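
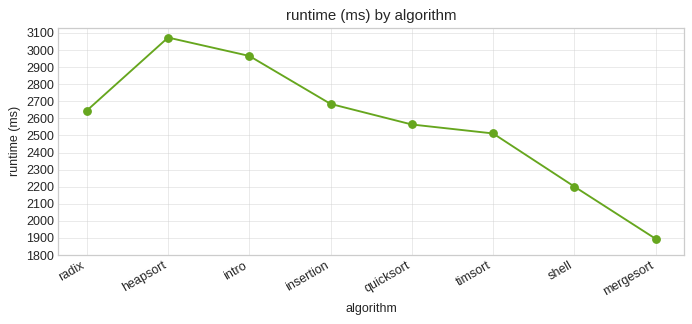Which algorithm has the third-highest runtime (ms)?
insertion

Top 4: heapsort ≈ 3100, intro ≈ 3000, insertion ≈ 2700, radix ≈ 2600.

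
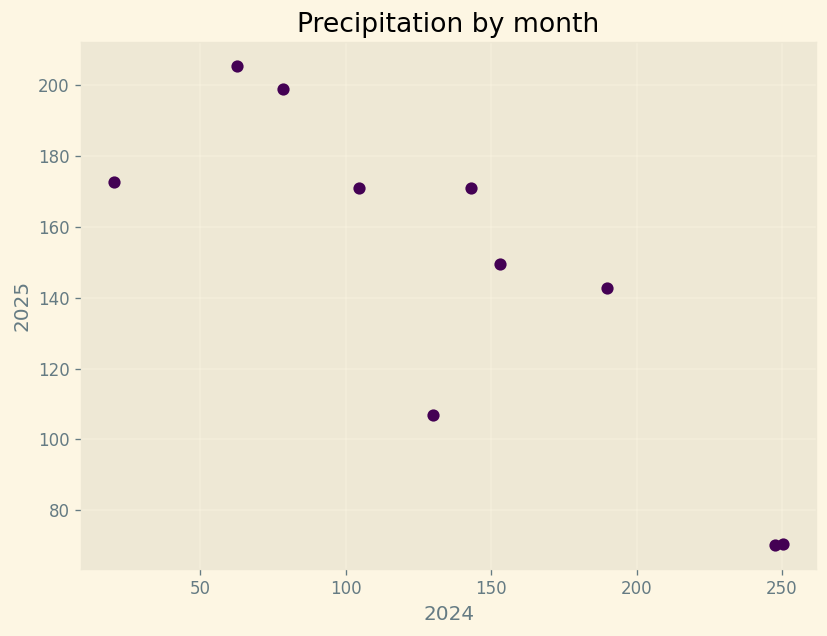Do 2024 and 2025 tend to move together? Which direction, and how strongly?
negative, strong

Points are negatively correlated; strong (|r| ≈ 0.8).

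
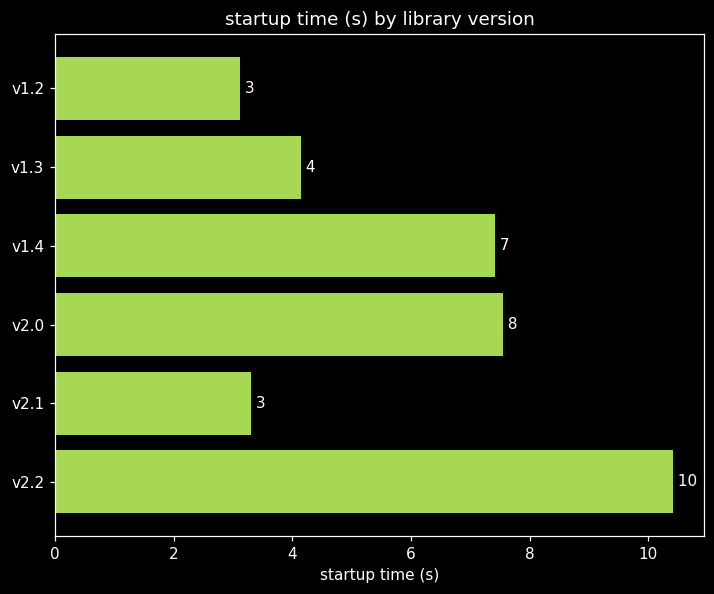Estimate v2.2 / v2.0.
≈ 1.25×

v2.2 ≈ 10, v2.0 ≈ 8; 10/8 ≈ 1.25.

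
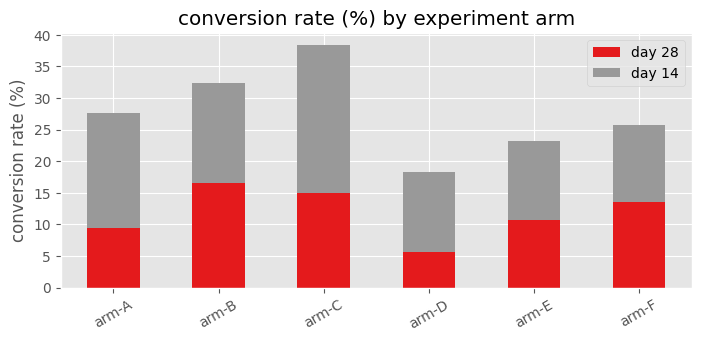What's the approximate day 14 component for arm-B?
day 14 top ≈ 30, bottom ≈ 15; segment ≈ 15.

≈ 15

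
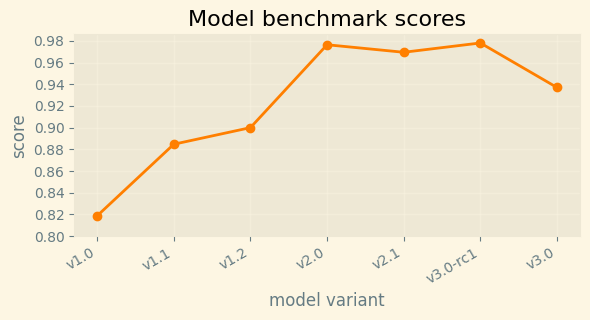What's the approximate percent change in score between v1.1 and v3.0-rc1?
v1.1 ≈ 0.88, v3.0-rc1 ≈ 0.98; (0.98 − 0.88) / 0.88 ≈ +11.4%.

≈ +11.4%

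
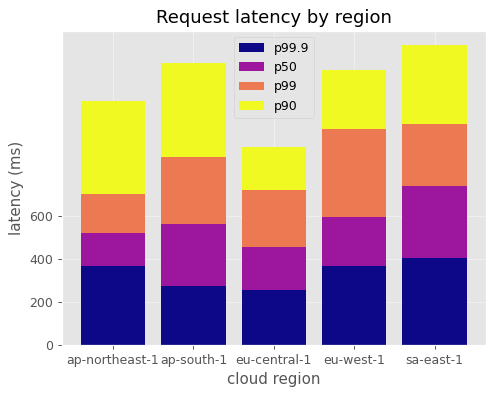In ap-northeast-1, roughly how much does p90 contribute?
≈ 400

p90 top ≈ 1200, bottom ≈ 800; segment ≈ 400.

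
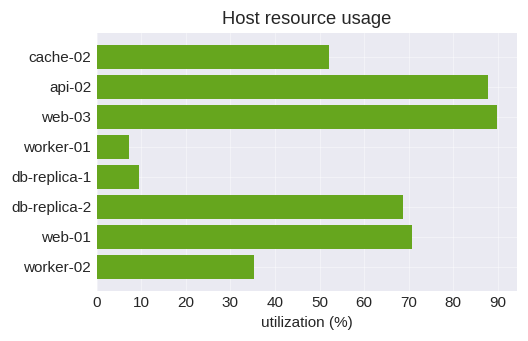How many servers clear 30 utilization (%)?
Above 30: cache-02, api-02, web-03, db-replica-2, web-01, worker-02.

6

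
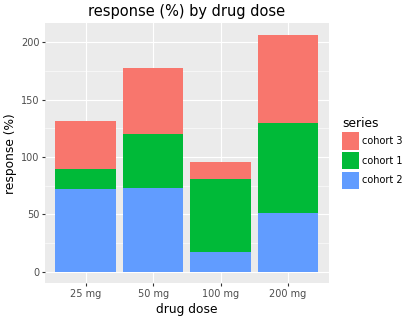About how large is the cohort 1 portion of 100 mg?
≈ 60

cohort 1 top ≈ 80, bottom ≈ 20; segment ≈ 60.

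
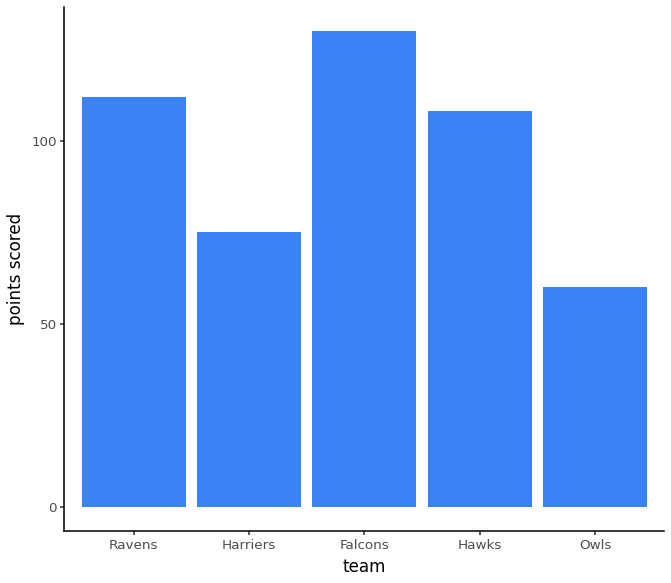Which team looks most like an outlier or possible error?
Owls

Owls ≈ 60; the rest sit between ≈ 80 and ≈ 120.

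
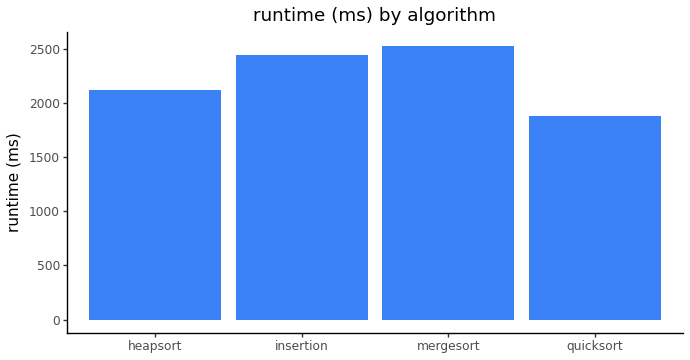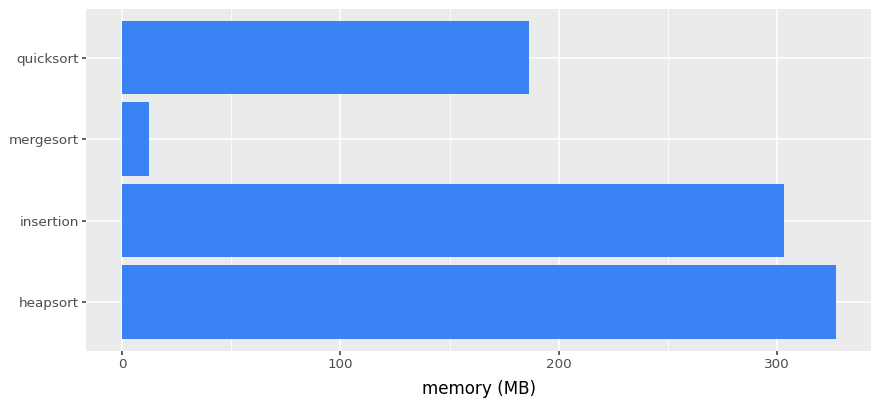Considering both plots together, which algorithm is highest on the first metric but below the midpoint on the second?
mergesort

Chart 2 median memory (MB) ≈ 250; below-median algorithms: mergesort, quicksort. Among those, mergesort has the highest runtime (ms) (≈ 2500).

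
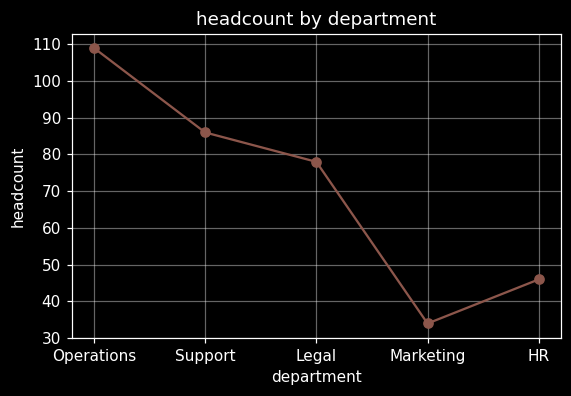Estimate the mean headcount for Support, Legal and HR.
(90 + 80 + 50) / 3 ≈ 73.

≈ 73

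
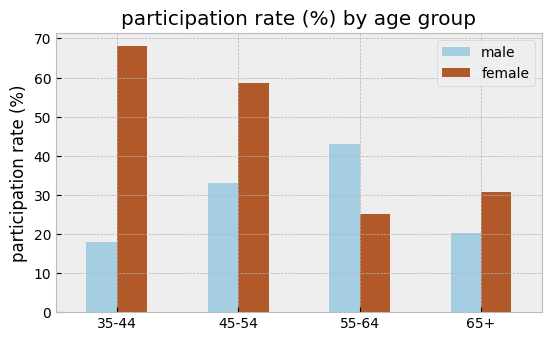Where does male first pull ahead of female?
45-54: male ≈ 30 vs female ≈ 60 (not yet); 55-64: male ≈ 40 vs female ≈ 30 (first crossover).

55-64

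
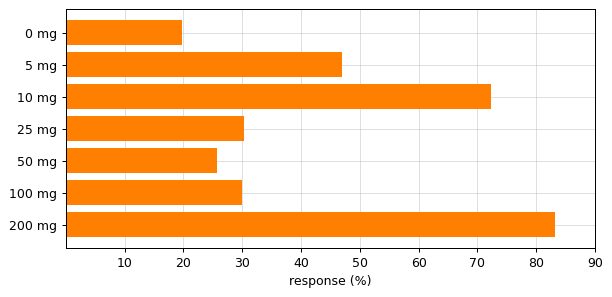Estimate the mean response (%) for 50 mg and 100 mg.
≈ 30

(30 + 30) / 2 ≈ 30.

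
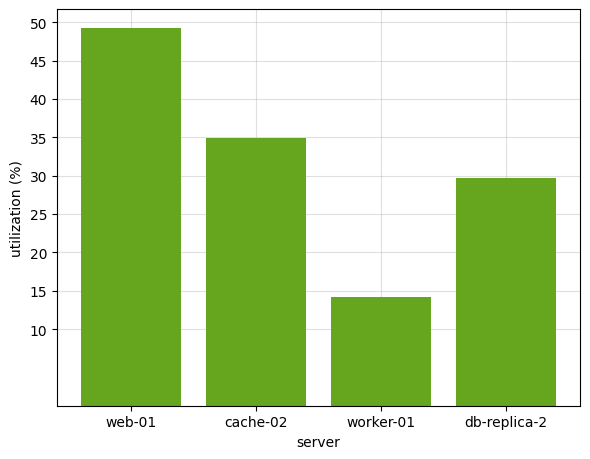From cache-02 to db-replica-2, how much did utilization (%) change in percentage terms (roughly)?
≈ -14.3%

cache-02 ≈ 35, db-replica-2 ≈ 30; (30 − 35) / 35 ≈ -14.3%.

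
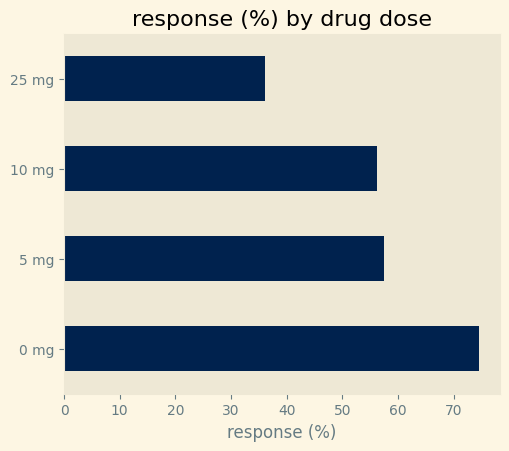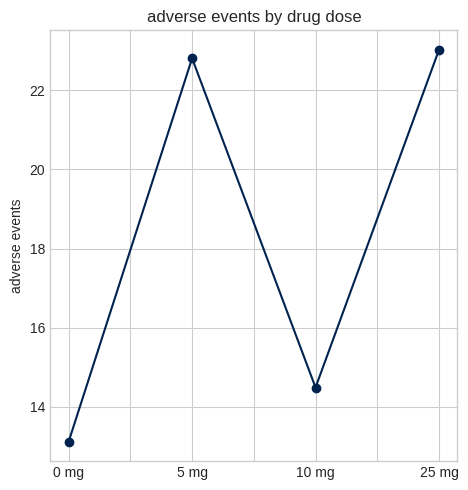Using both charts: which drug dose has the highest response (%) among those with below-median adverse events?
0 mg

Chart 2 median adverse events ≈ 20; below-median drug doses: 0 mg, 10 mg. Among those, 0 mg has the highest response (%) (≈ 70).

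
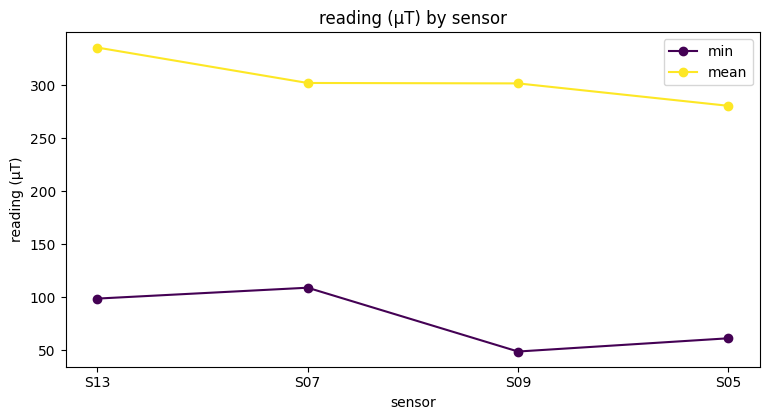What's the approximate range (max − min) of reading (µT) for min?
≈ 50

Max S07 ≈ 100, min S09 ≈ 50; range ≈ 50.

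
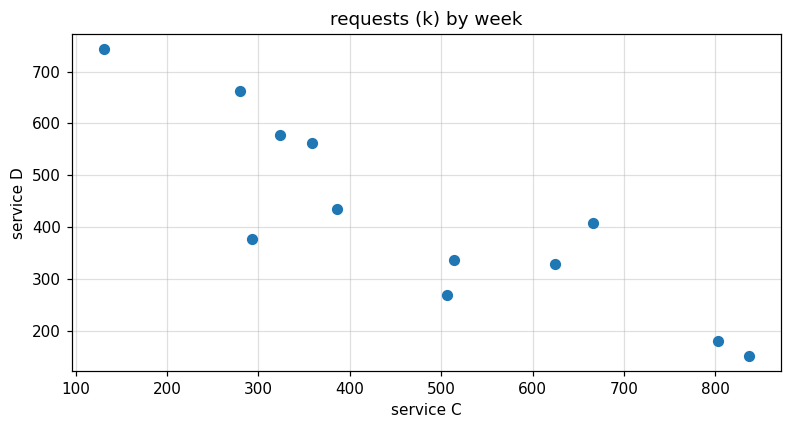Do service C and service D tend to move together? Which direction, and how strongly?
Points are negatively correlated; strong (|r| ≈ 0.9).

negative, strong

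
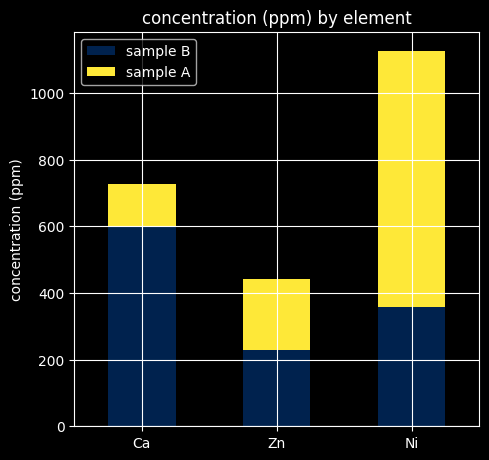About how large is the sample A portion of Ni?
sample A top ≈ 1100, bottom ≈ 400; segment ≈ 700.

≈ 700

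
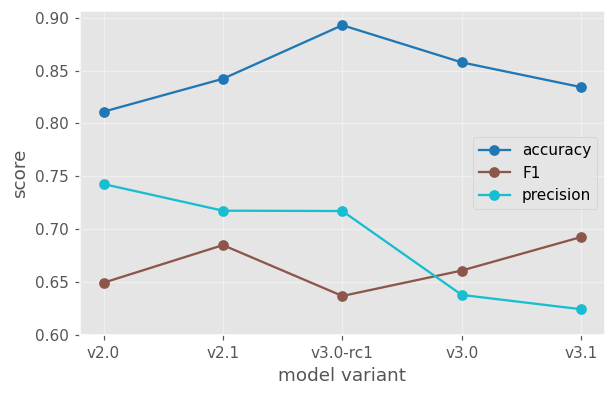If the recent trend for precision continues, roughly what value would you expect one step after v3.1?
Last three: 0.70, 0.65, 0.60 → slope ≈ -0.05/step → next ≈ 0.55.

≈ 0.55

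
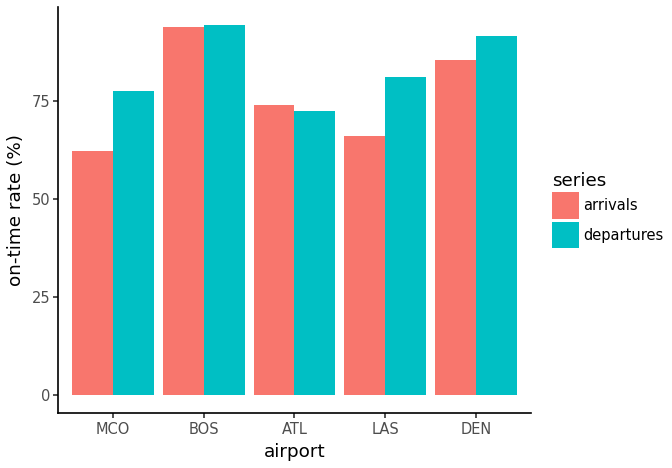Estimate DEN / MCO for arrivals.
DEN ≈ 90, MCO ≈ 60; 90/60 ≈ 1.5.

≈ 1.5×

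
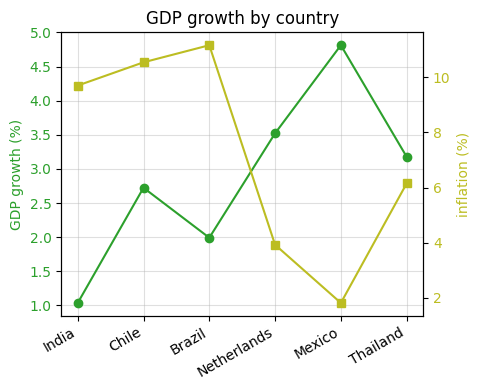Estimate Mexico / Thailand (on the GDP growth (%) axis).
Mexico ≈ 5.0, Thailand ≈ 3.0; 5.0/3.0 ≈ 1.67.

≈ 1.67×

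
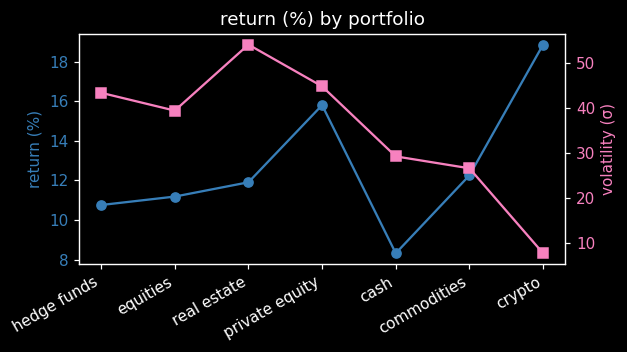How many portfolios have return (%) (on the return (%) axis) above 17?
Above 17: crypto.

1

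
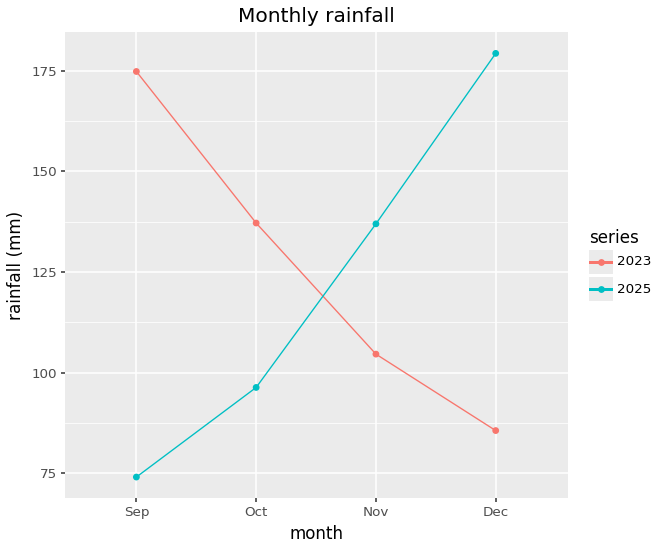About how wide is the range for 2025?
Max Dec ≈ 180, min Sep ≈ 70; range ≈ 110.

≈ 110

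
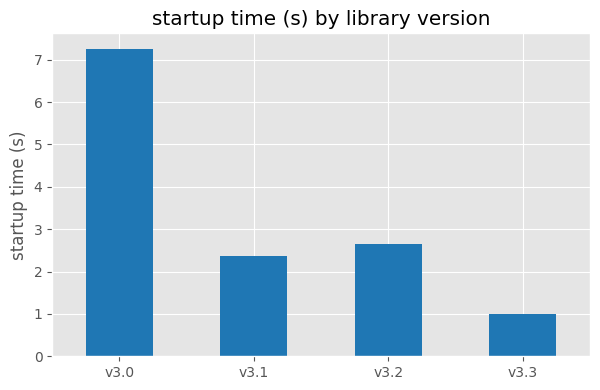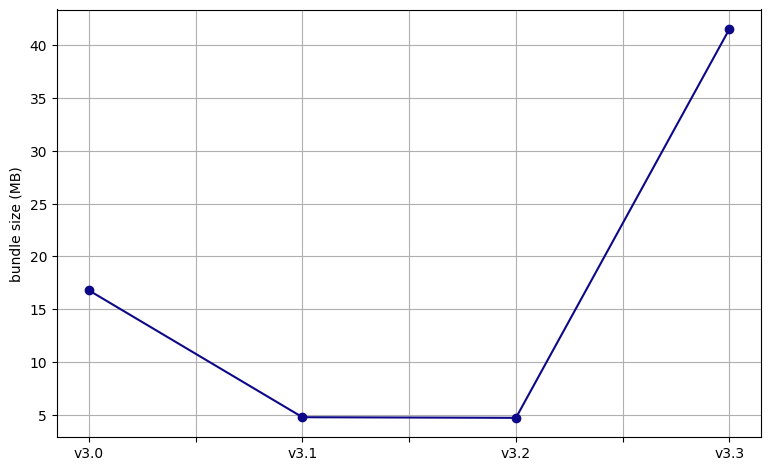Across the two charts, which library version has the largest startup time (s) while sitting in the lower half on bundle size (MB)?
Chart 2 median bundle size (MB) ≈ 10; below-median library versions: v3.1, v3.2. Among those, v3.2 has the highest startup time (s) (≈ 3).

v3.2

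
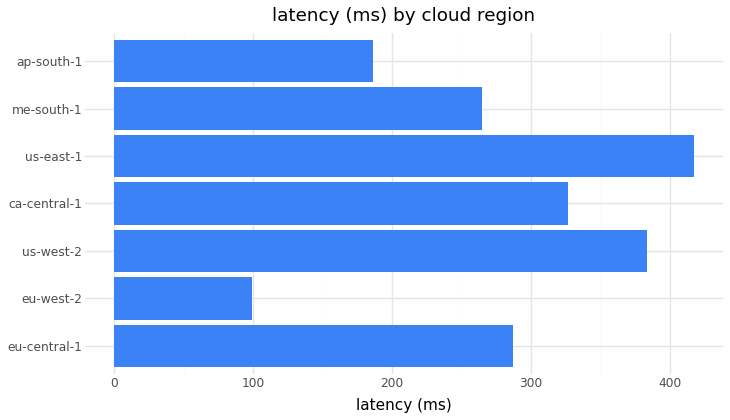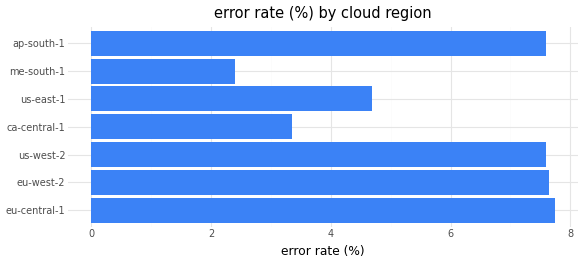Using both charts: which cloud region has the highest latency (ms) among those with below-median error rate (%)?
Chart 2 median error rate (%) ≈ 8; below-median cloud regions: ca-central-1, us-east-1, me-south-1. Among those, us-east-1 has the highest latency (ms) (≈ 400).

us-east-1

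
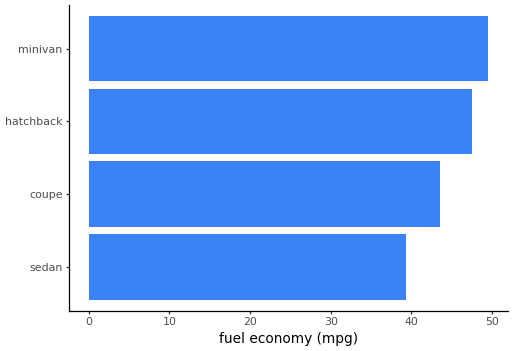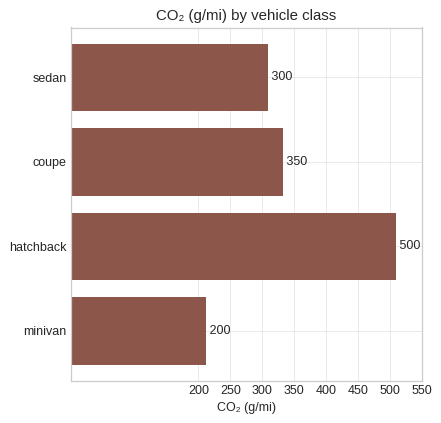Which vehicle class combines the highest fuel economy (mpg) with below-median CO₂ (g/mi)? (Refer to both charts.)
Chart 2 median CO₂ (g/mi) ≈ 300; below-median vehicle classes: sedan, minivan. Among those, minivan has the highest fuel economy (mpg) (≈ 50).

minivan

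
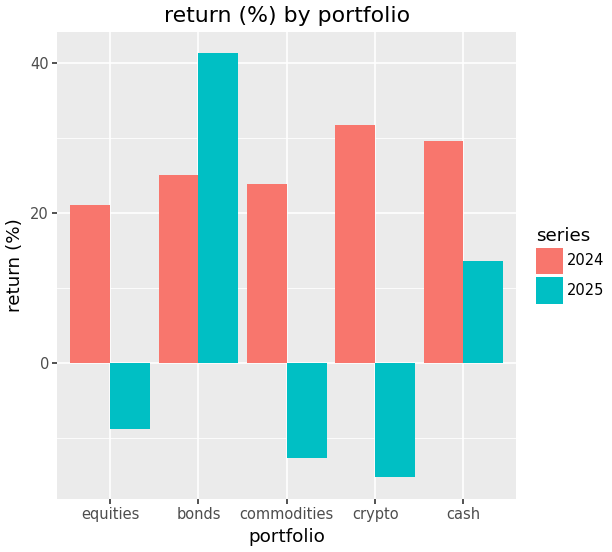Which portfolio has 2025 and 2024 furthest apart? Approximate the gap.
crypto, ≈ 45 %

crypto: 2025 ≈ -15, 2024 ≈ 30 → gap ≈ 45. Next-largest (commodities) is only ≈ 40.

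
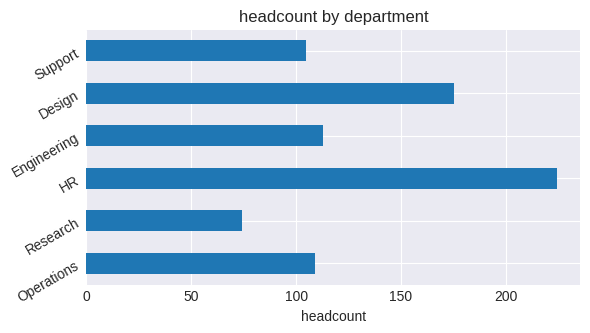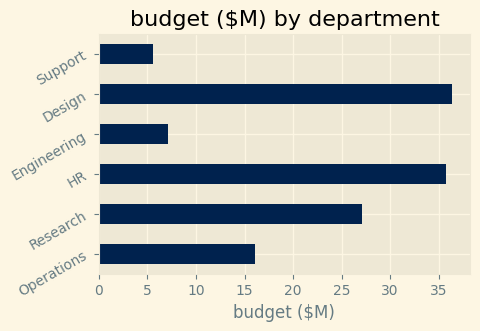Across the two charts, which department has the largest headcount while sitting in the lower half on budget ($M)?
Chart 2 median budget ($M) ≈ 20; below-median departments: Operations, Engineering, Support. Among those, Engineering has the highest headcount (≈ 125).

Engineering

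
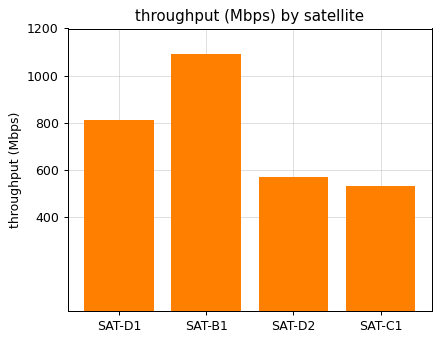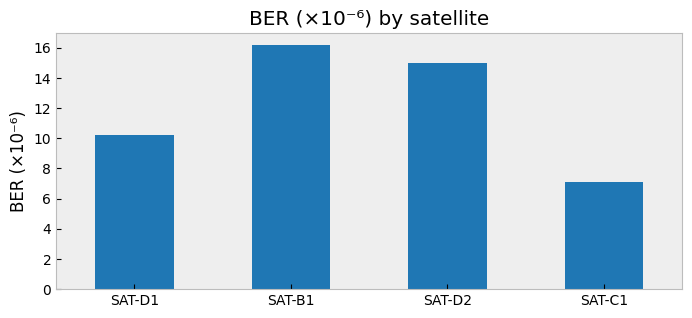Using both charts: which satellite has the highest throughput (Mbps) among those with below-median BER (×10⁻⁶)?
SAT-D1

Chart 2 median BER (×10⁻⁶) ≈ 12; below-median satellites: SAT-D1, SAT-C1. Among those, SAT-D1 has the highest throughput (Mbps) (≈ 800).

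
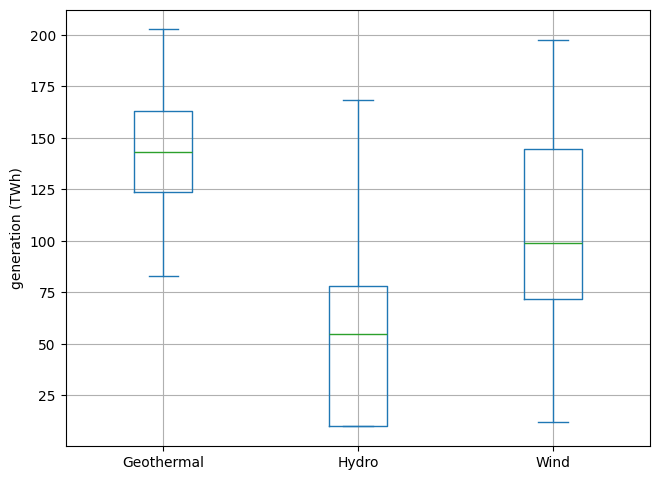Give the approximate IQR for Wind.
≈ 70

Q3 ≈ 140, Q1 ≈ 70; IQR ≈ 70.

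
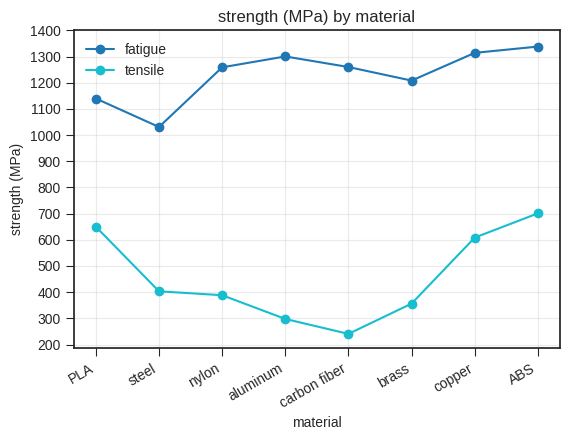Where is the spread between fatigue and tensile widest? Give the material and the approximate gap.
carbon fiber: fatigue ≈ 1300, tensile ≈ 200 → gap ≈ 1100. Next-largest (aluminum) is only ≈ 1000.

carbon fiber, ≈ 1100 MPa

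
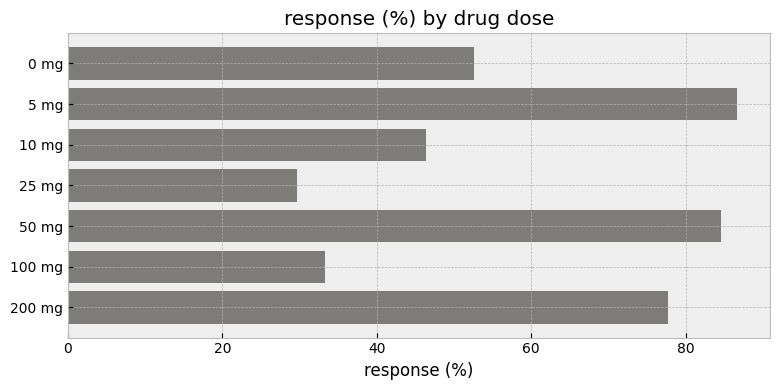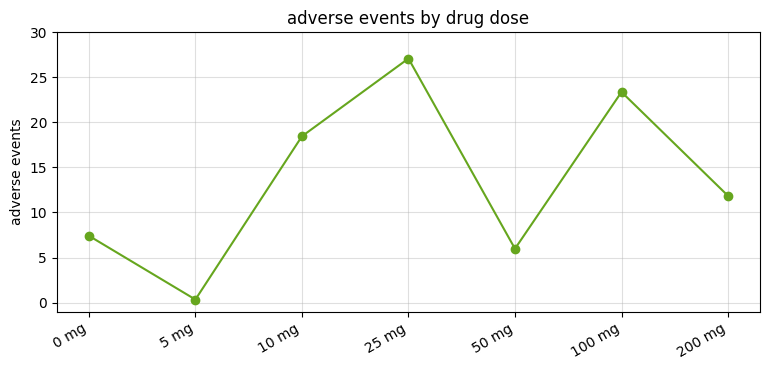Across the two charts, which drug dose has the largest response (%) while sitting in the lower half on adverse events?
Chart 2 median adverse events ≈ 10; below-median drug doses: 0 mg, 5 mg, 50 mg. Among those, 5 mg has the highest response (%) (≈ 90).

5 mg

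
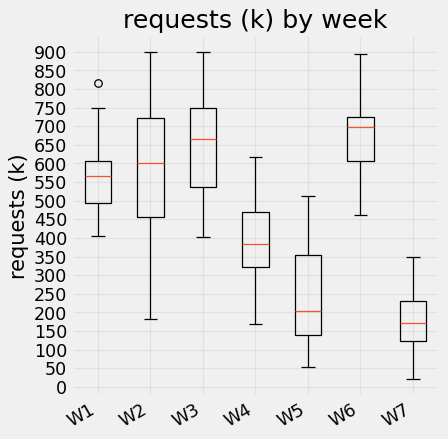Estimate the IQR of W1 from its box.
Q3 ≈ 600, Q1 ≈ 500; IQR ≈ 100.

≈ 100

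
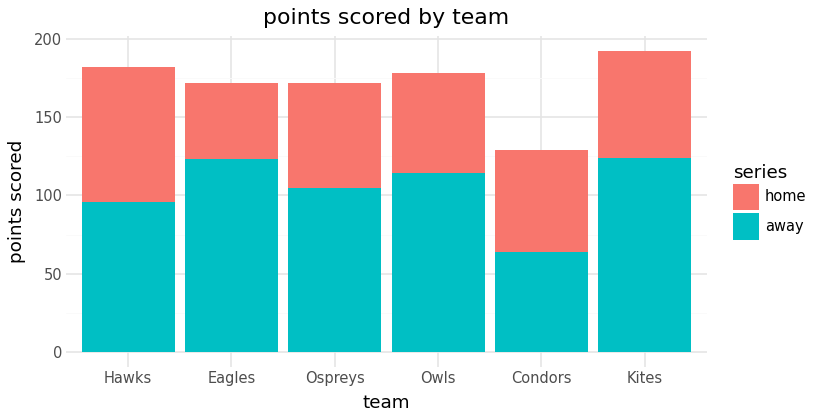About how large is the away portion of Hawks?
≈ 100

away top ≈ 100, bottom ≈ 0; segment ≈ 100.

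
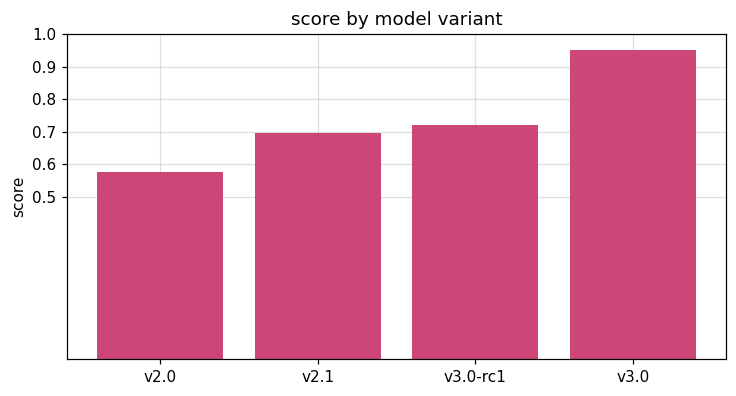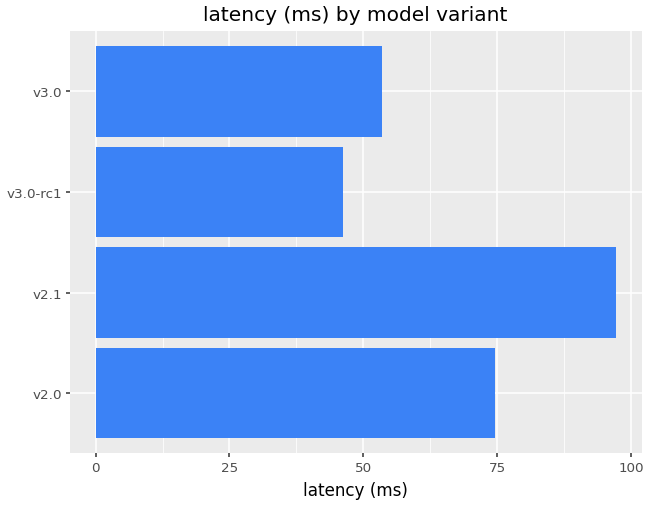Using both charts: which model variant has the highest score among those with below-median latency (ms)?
v3.0

Chart 2 median latency (ms) ≈ 60; below-median model variants: v3.0-rc1, v3.0. Among those, v3.0 has the highest score (≈ 1).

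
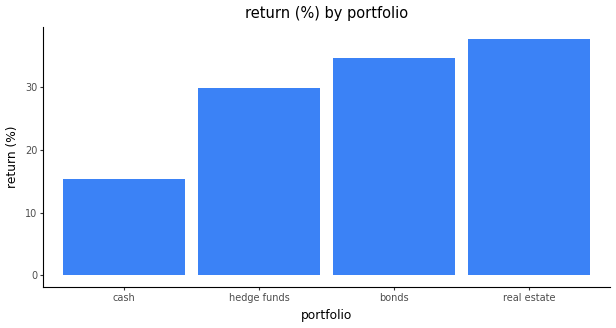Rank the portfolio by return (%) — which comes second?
Top 3: real estate ≈ 40, bonds ≈ 35, hedge funds ≈ 30.

bonds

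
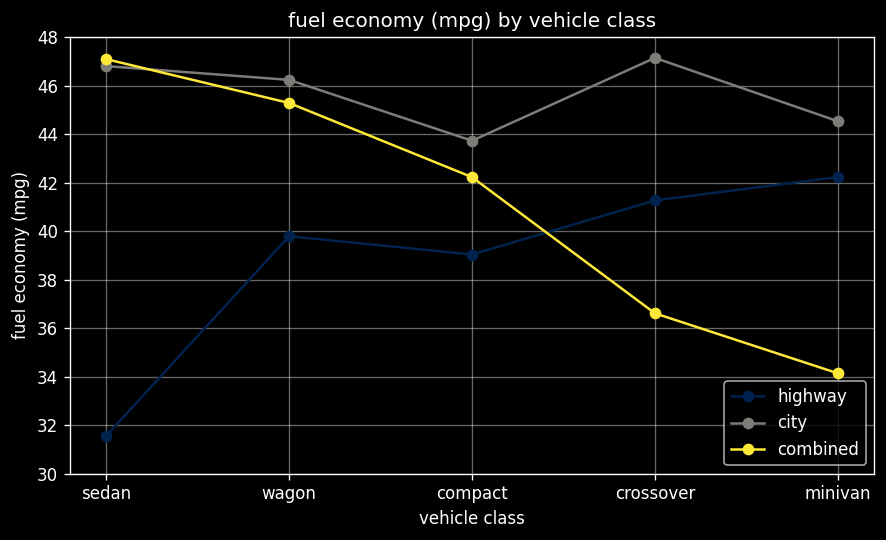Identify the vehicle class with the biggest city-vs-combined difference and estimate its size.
crossover: city ≈ 48, combined ≈ 36 → gap ≈ 12. Next-largest (minivan) is only ≈ 10.

crossover, ≈ 12 mpg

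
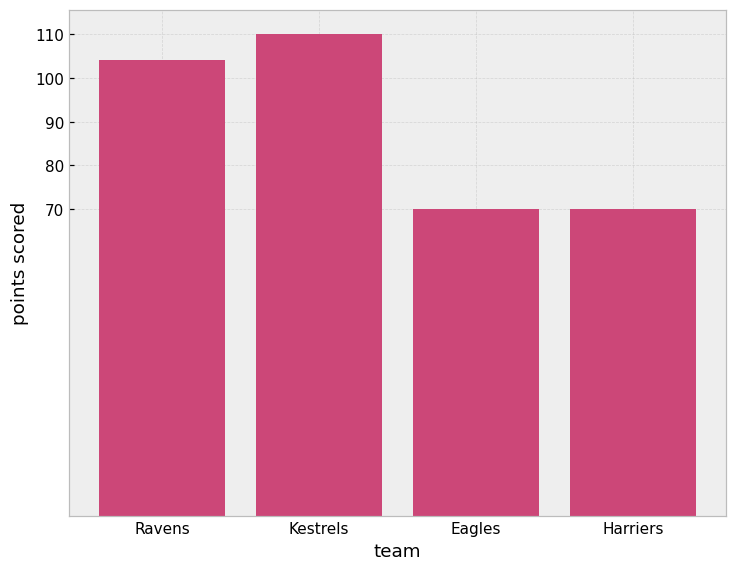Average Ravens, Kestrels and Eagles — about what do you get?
≈ 93

(100 + 110 + 70) / 3 ≈ 93.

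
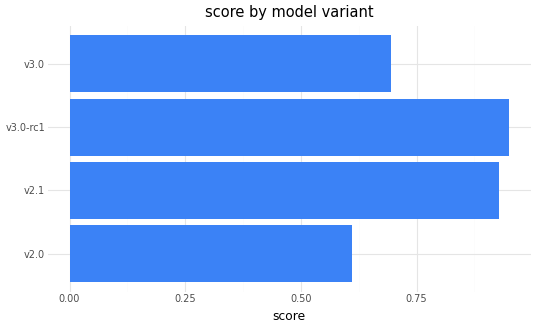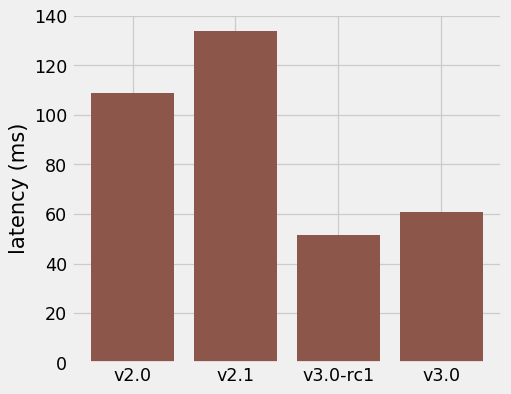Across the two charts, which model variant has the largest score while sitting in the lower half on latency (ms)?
v3.0-rc1

Chart 2 median latency (ms) ≈ 80; below-median model variants: v3.0-rc1, v3.0. Among those, v3.0-rc1 has the highest score (≈ 0.9).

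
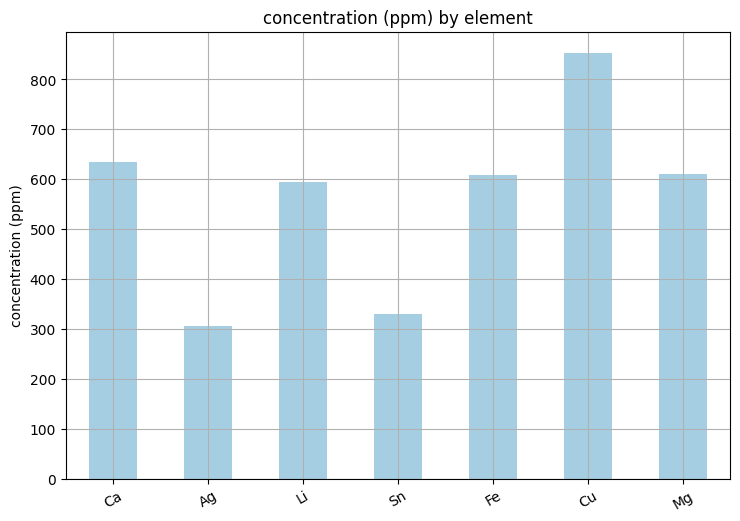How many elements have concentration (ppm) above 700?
Above 700: Cu.

1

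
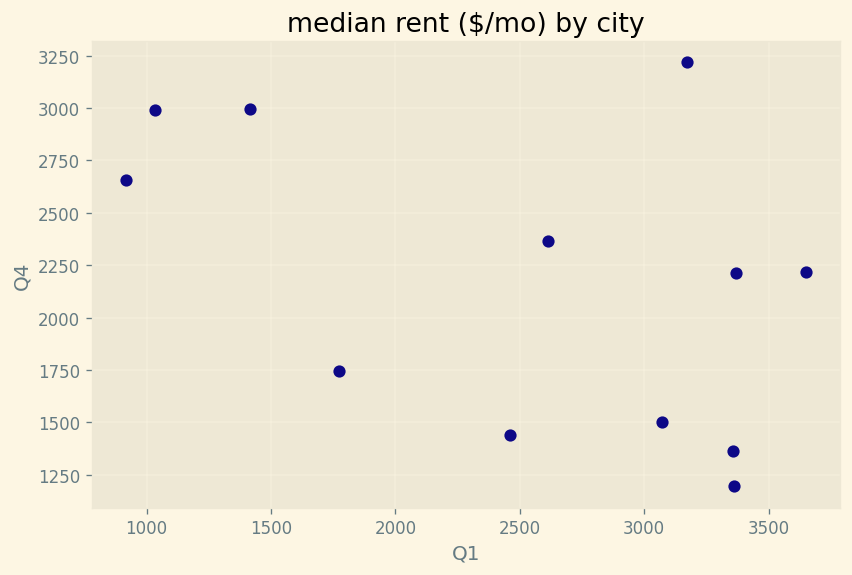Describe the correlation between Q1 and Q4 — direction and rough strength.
negative, moderate

Points are negatively correlated; moderate (|r| ≈ 0.5).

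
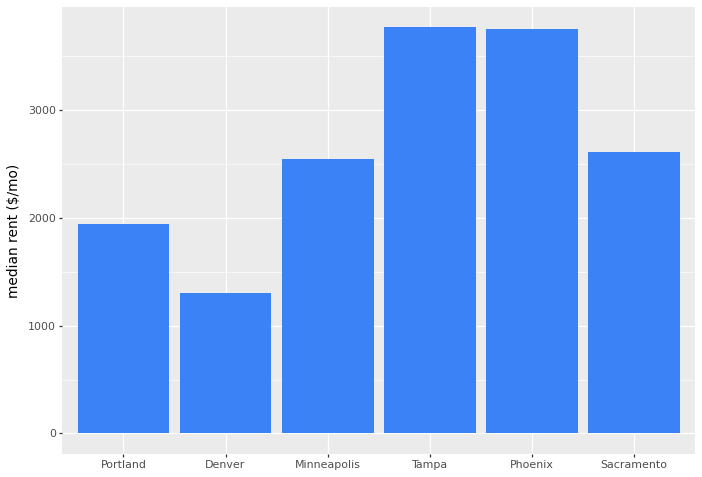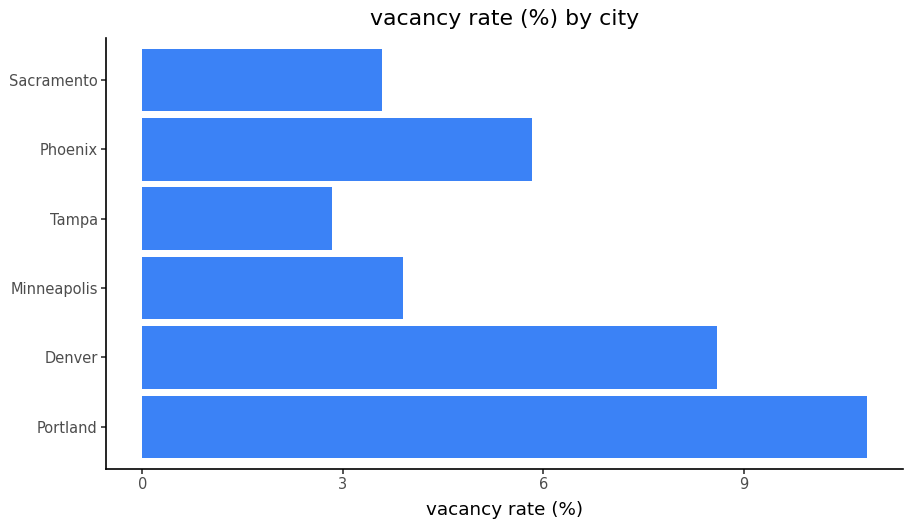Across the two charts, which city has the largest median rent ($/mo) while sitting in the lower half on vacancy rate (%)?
Chart 2 median vacancy rate (%) ≈ 5; below-median cities: Minneapolis, Tampa, Sacramento. Among those, Tampa has the highest median rent ($/mo) (≈ 4000).

Tampa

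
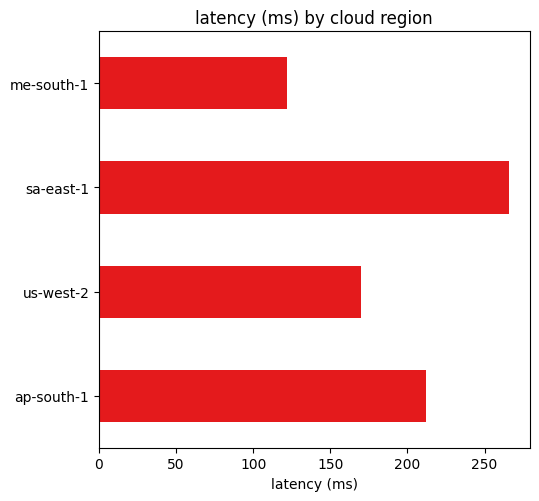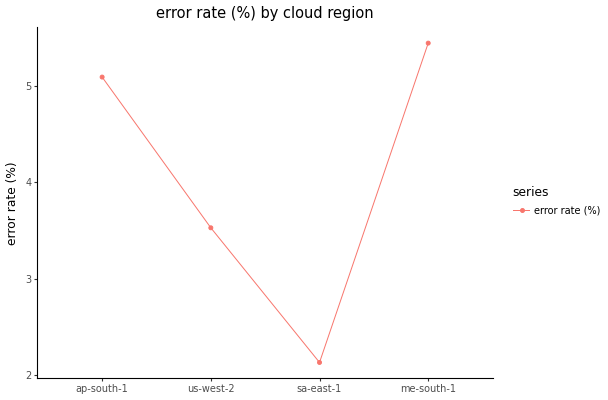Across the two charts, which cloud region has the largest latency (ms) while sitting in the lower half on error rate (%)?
Chart 2 median error rate (%) ≈ 4.5; below-median cloud regions: us-west-2, sa-east-1. Among those, sa-east-1 has the highest latency (ms) (≈ 275).

sa-east-1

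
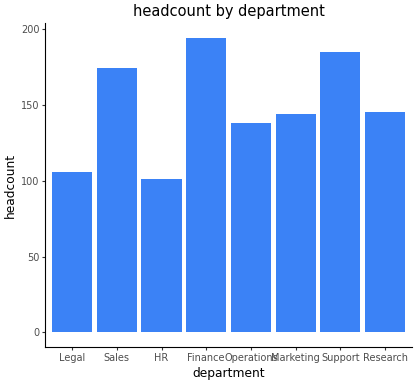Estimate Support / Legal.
Support ≈ 180, Legal ≈ 100; 180/100 ≈ 1.8.

≈ 1.8×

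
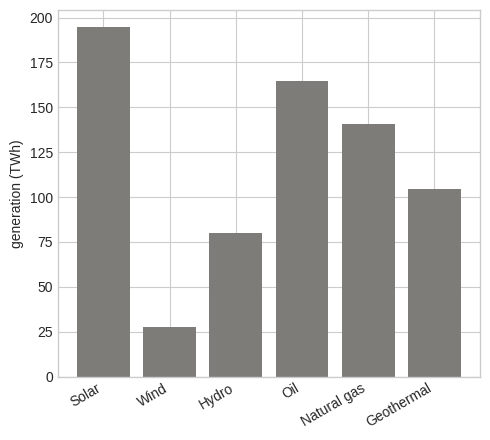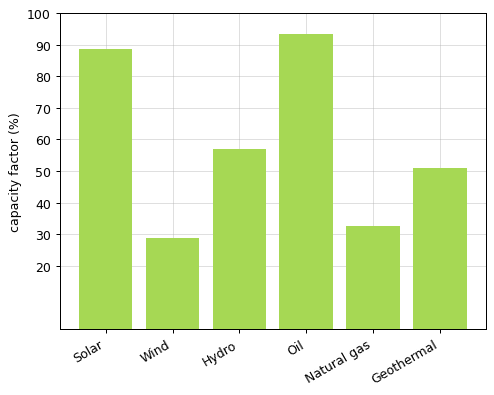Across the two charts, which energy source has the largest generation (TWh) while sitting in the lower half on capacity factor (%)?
Natural gas

Chart 2 median capacity factor (%) ≈ 50; below-median energy sources: Wind, Natural gas, Geothermal. Among those, Natural gas has the highest generation (TWh) (≈ 140).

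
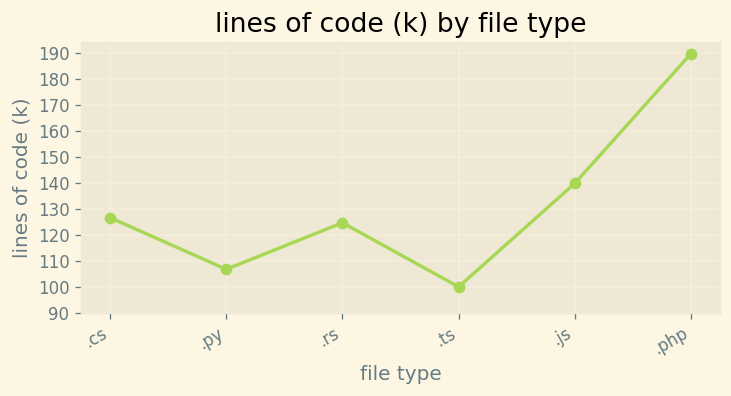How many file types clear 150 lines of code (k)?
Above 150: .php.

1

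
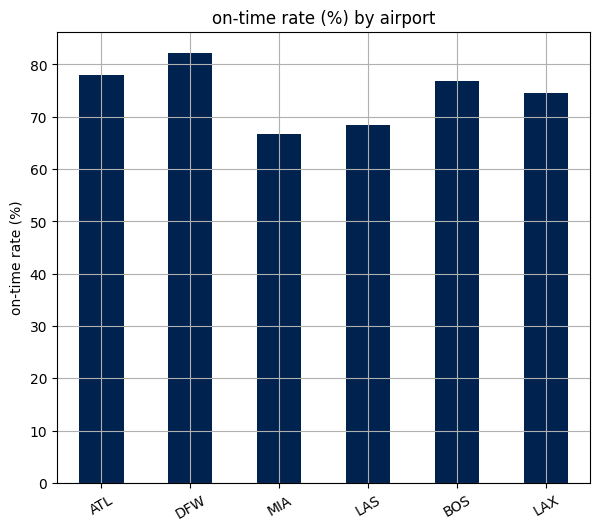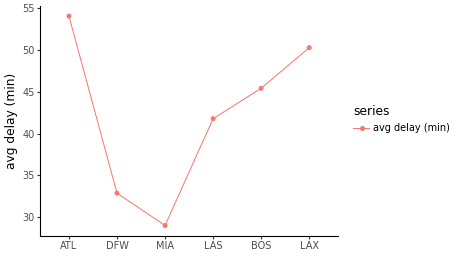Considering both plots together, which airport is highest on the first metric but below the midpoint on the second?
DFW

Chart 2 median avg delay (min) ≈ 45; below-median airports: DFW, MIA, LAS. Among those, DFW has the highest on-time rate (%) (≈ 80).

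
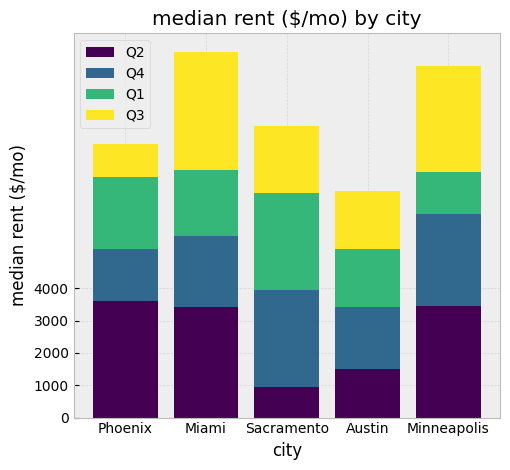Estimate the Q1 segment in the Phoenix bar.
≈ 2000

Q1 top ≈ 7000, bottom ≈ 5000; segment ≈ 2000.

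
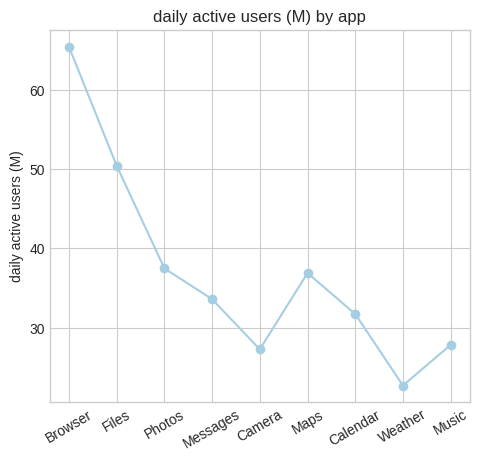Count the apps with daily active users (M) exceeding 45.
Above 45: Browser, Files.

2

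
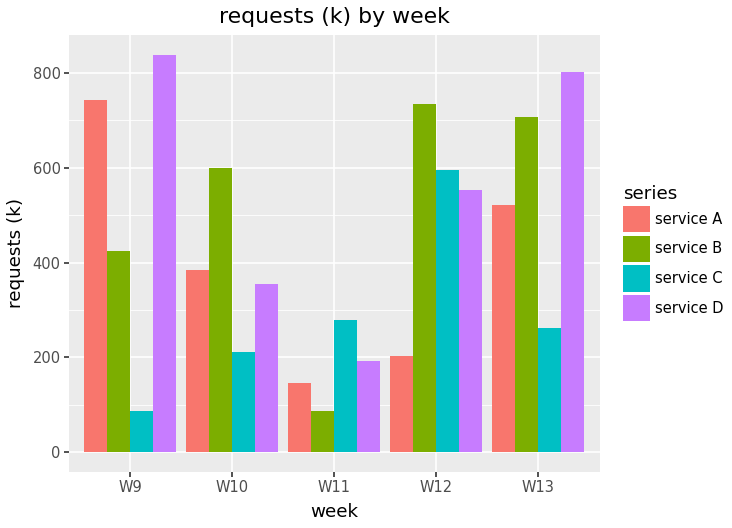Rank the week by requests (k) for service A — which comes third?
W10

Top 4 for service A: W9 ≈ 700, W13 ≈ 500, W10 ≈ 400, W12 ≈ 200.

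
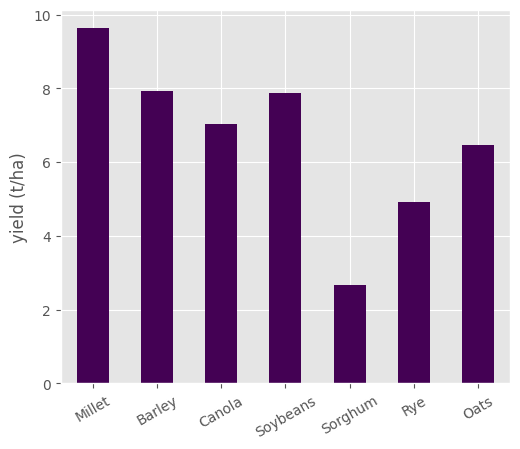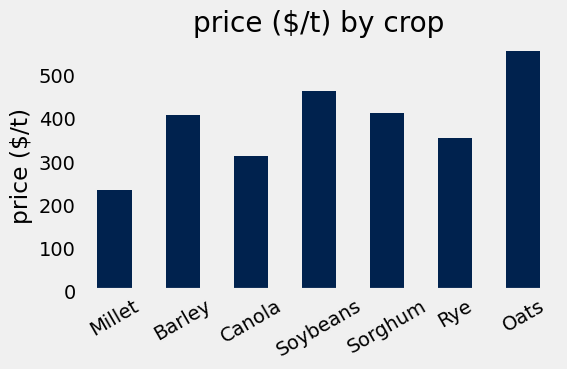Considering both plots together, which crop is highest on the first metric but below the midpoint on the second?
Millet

Chart 2 median price ($/t) ≈ 400; below-median crops: Millet, Canola, Rye. Among those, Millet has the highest yield (t/ha) (≈ 10).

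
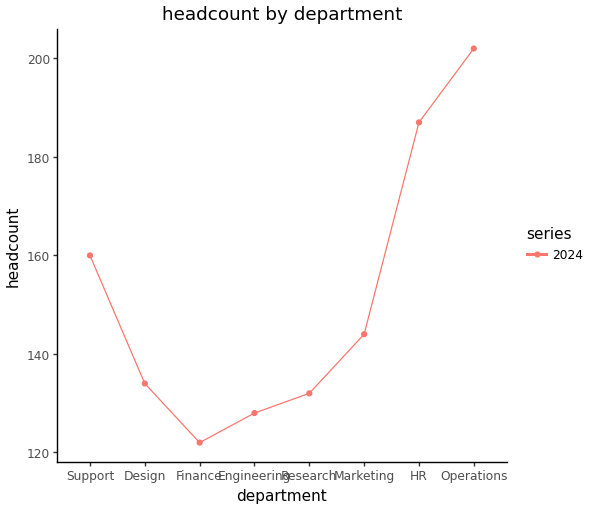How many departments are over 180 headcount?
2

Above 180: HR, Operations.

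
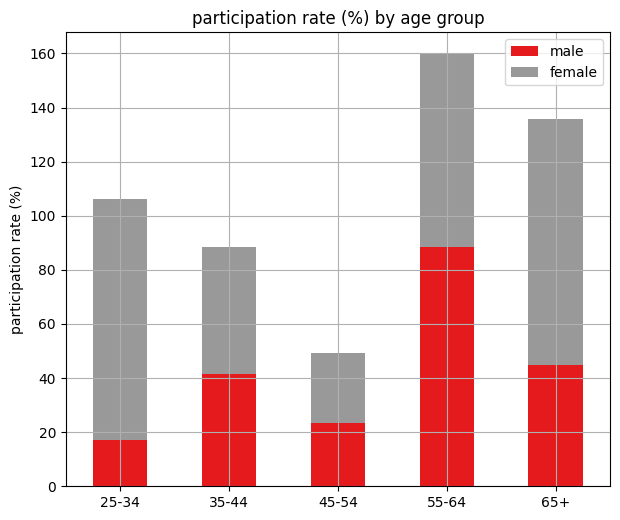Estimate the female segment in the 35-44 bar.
≈ 40

female top ≈ 80, bottom ≈ 40; segment ≈ 40.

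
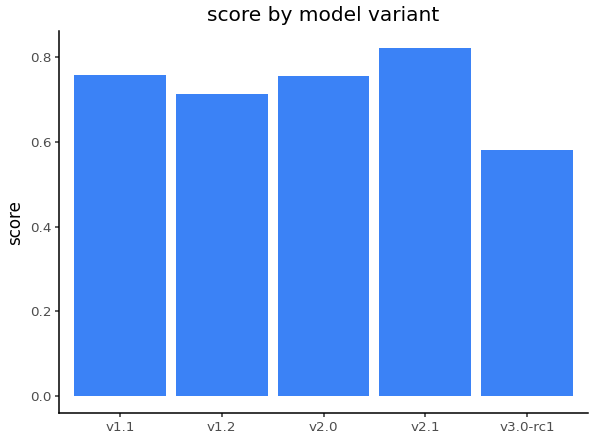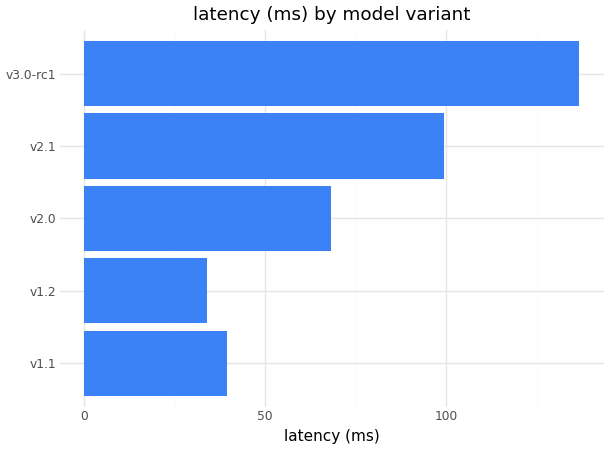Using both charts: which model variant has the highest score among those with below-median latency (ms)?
Chart 2 median latency (ms) ≈ 60; below-median model variants: v1.1, v1.2. Among those, v1.1 has the highest score (≈ 0.8).

v1.1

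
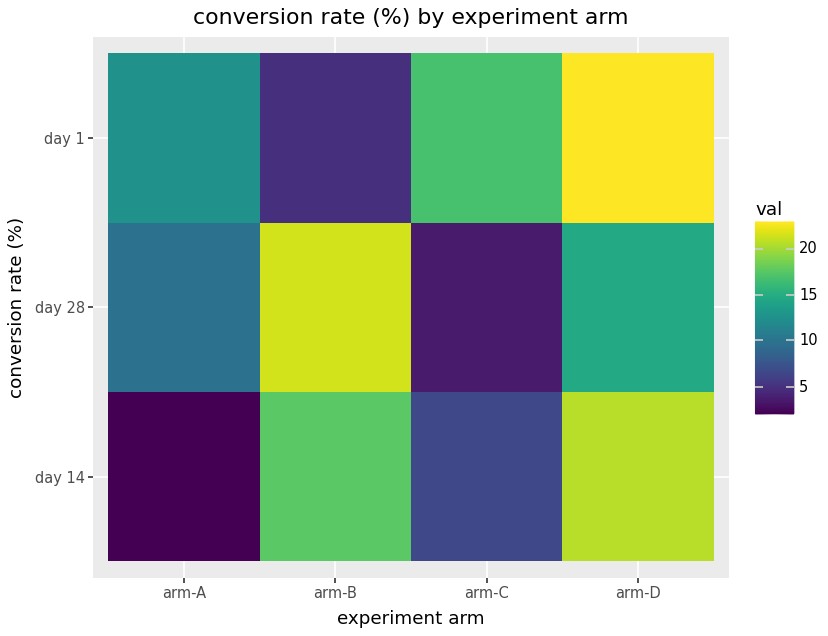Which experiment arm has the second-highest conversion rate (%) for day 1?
Top 3 for day 1: arm-D ≈ 22, arm-C ≈ 16, arm-A ≈ 12.

arm-C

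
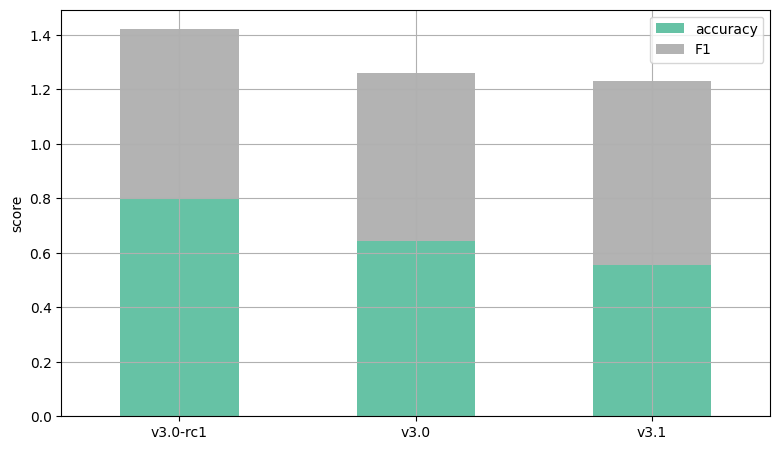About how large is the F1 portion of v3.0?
F1 top ≈ 1.2, bottom ≈ 0.6; segment ≈ 0.6.

≈ 0.6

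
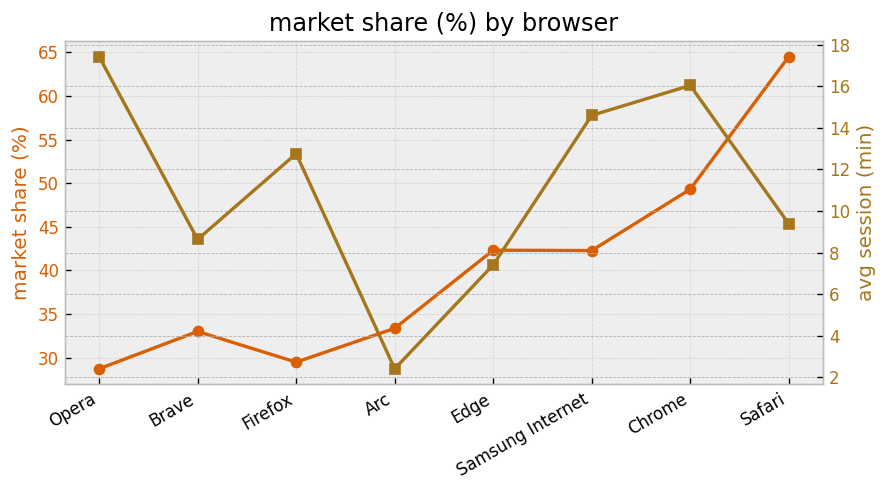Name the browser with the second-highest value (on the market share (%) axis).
Chrome

Top 3 (on the market share (%) axis): Safari ≈ 65, Chrome ≈ 50, Edge ≈ 40.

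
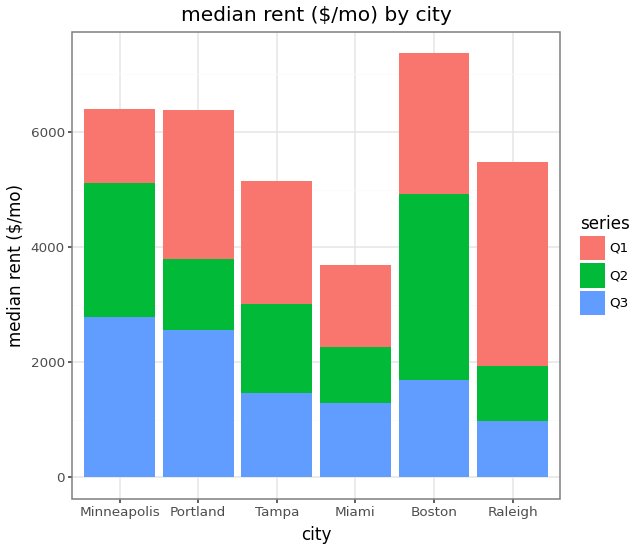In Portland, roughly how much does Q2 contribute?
≈ 1000

Q2 top ≈ 4000, bottom ≈ 3000; segment ≈ 1000.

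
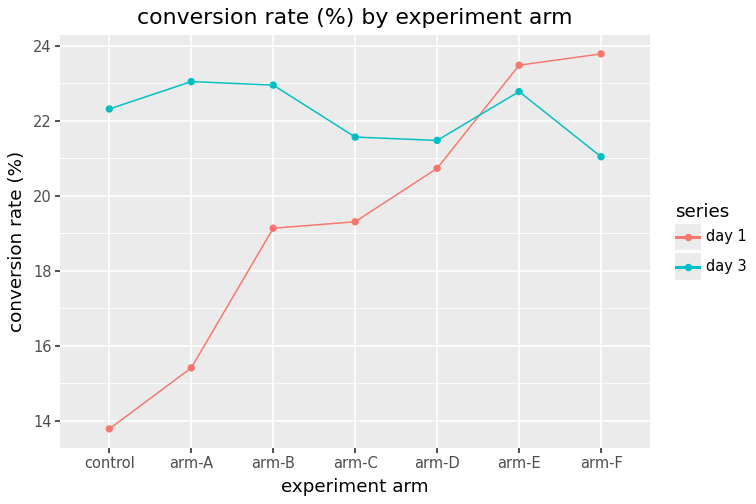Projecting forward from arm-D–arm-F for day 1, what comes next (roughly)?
≈ 25.5

Last three: 21, 23, 24 → slope ≈ 1.5/step → next ≈ 25.5.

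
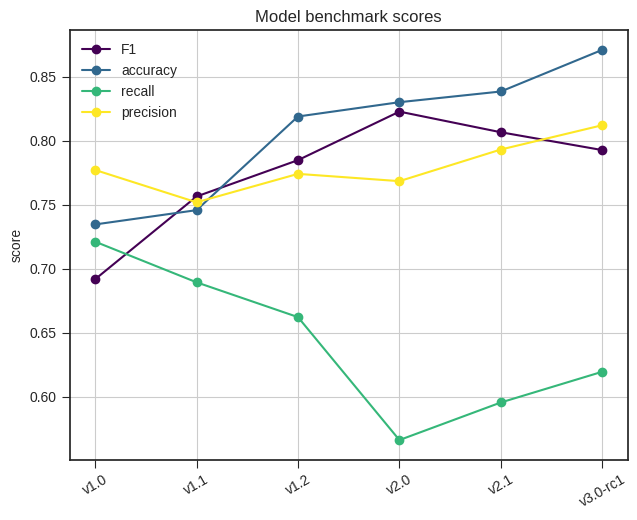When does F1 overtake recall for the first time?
v1.0: F1 ≈ 0.70 vs recall ≈ 0.70 (not yet); v1.1: F1 ≈ 0.75 vs recall ≈ 0.70 (first crossover).

v1.1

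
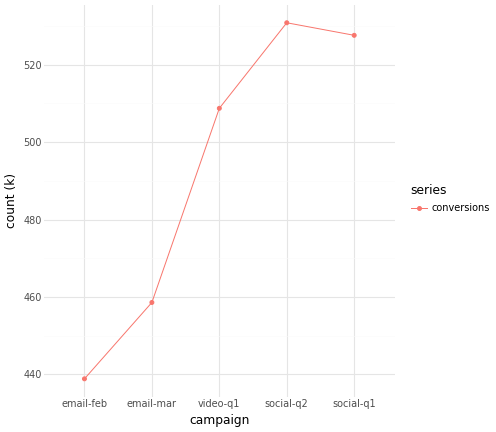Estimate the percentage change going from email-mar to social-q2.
≈ +15.2%

email-mar ≈ 460, social-q2 ≈ 530; (530 − 460) / 460 ≈ +15.2%.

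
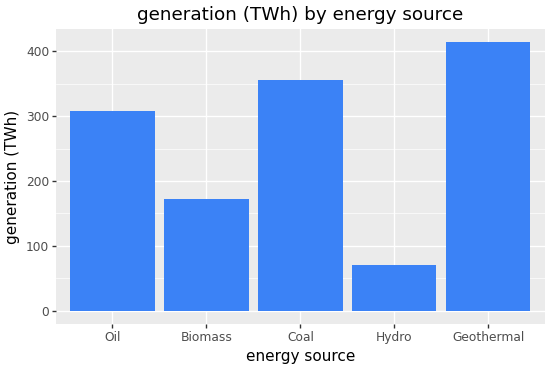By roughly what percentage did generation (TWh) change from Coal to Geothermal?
≈ +14.3%

Coal ≈ 350, Geothermal ≈ 400; (400 − 350) / 350 ≈ +14.3%.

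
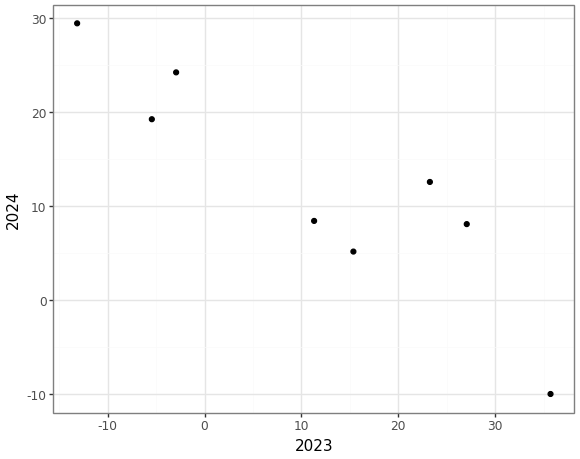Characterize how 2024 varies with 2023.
negative, strong

Points are negatively correlated; strong (|r| ≈ 0.9).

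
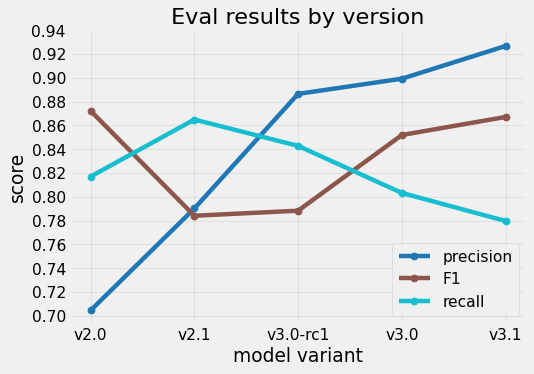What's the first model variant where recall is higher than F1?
v2.1

v2.0: recall ≈ 0.82 vs F1 ≈ 0.88 (not yet); v2.1: recall ≈ 0.86 vs F1 ≈ 0.78 (first crossover).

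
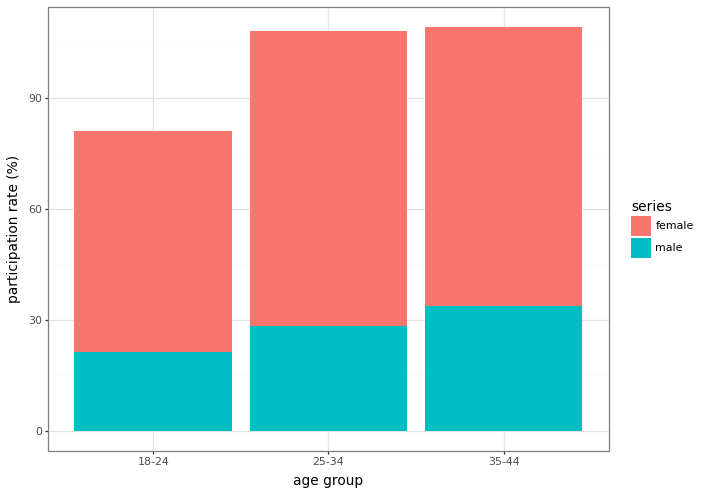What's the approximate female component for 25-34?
female top ≈ 110, bottom ≈ 30; segment ≈ 80.

≈ 80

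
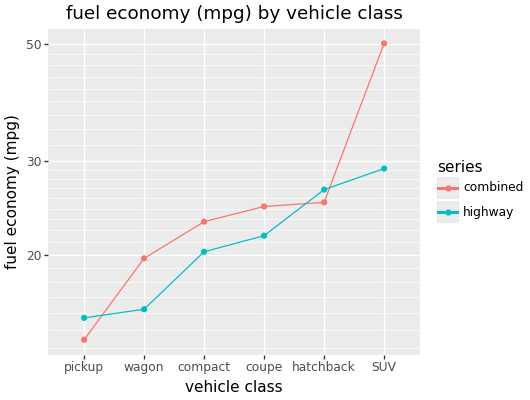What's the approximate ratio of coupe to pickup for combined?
coupe ≈ 25, pickup ≈ 15; 25/15 ≈ 1.67.

≈ 1.67×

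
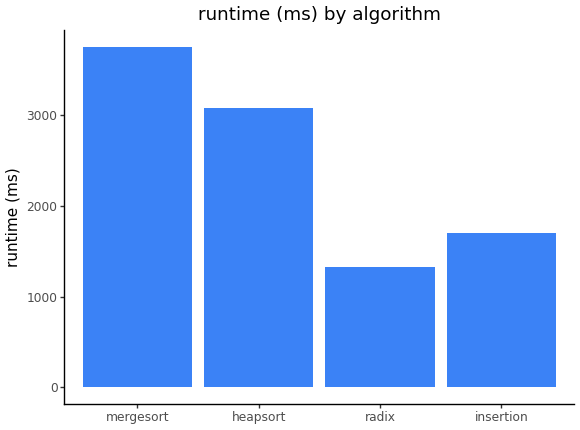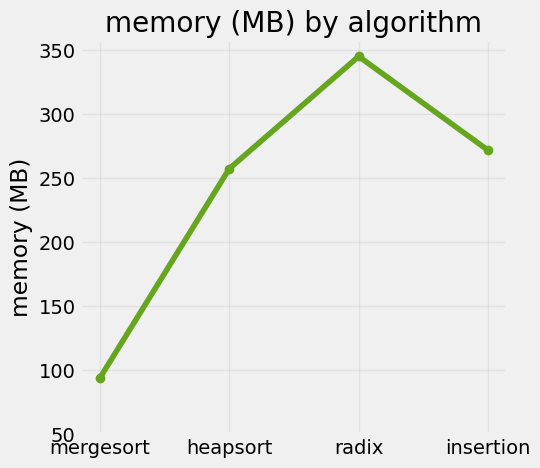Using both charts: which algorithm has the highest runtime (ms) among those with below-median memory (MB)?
mergesort

Chart 2 median memory (MB) ≈ 250; below-median algorithms: mergesort, heapsort. Among those, mergesort has the highest runtime (ms) (≈ 4000).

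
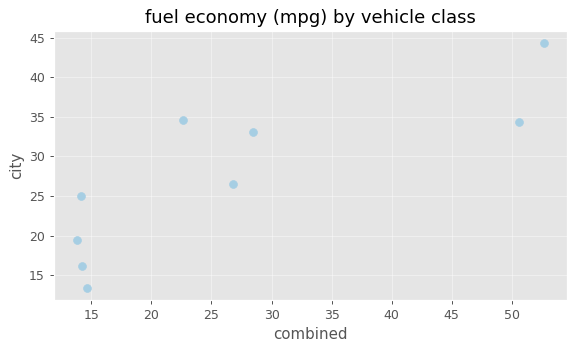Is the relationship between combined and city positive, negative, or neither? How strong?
positive, strong

Points are positively correlated; strong (|r| ≈ 0.8).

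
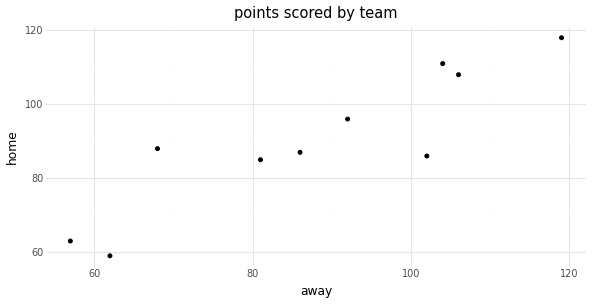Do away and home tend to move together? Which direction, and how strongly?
Points are positively correlated; strong (|r| ≈ 0.9).

positive, strong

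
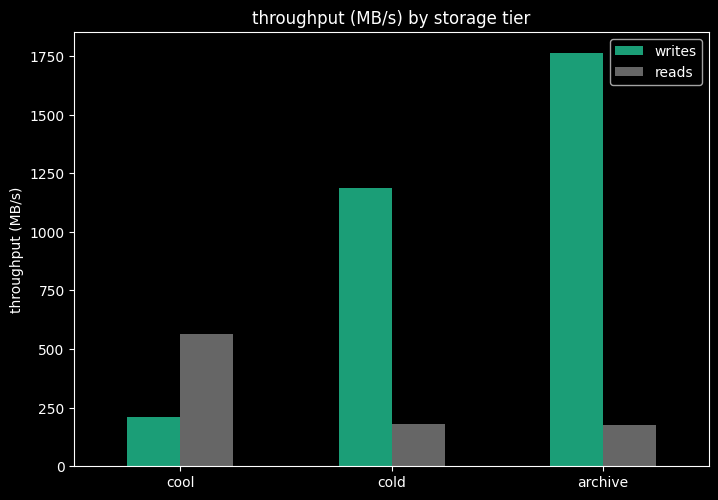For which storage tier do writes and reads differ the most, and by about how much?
archive, ≈ 1600 MB/s

archive: writes ≈ 1800, reads ≈ 200 → gap ≈ 1600. Next-largest (cold) is only ≈ 1000.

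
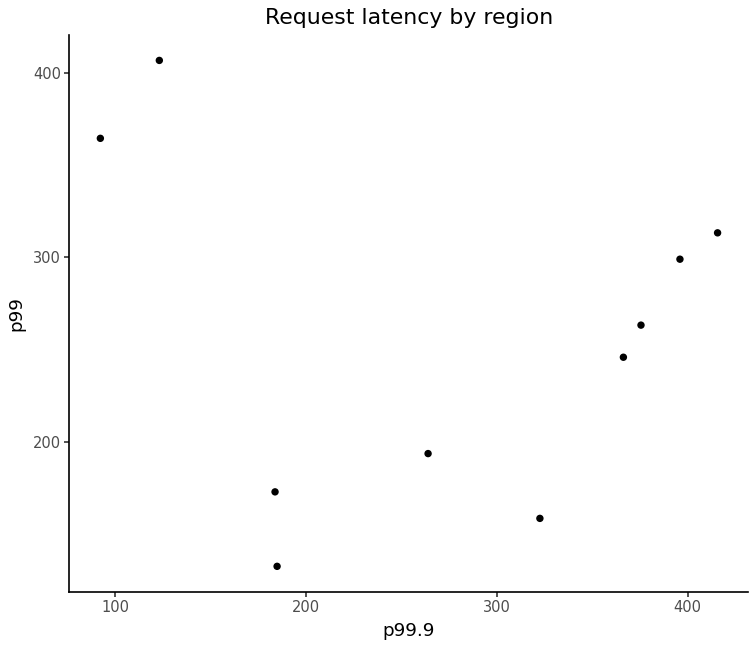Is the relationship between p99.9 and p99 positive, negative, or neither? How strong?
Points are roughly uncorrelated; weak (|r| ≈ 0.2).

no clear correlation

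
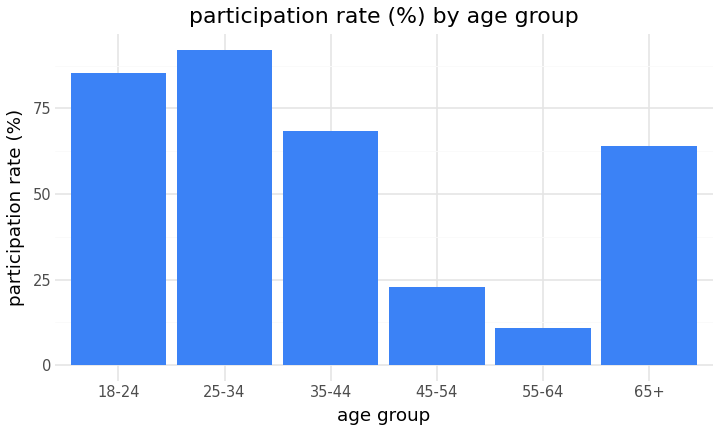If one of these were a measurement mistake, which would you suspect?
55-64 ≈ 10; the rest sit between ≈ 20 and ≈ 90.

55-64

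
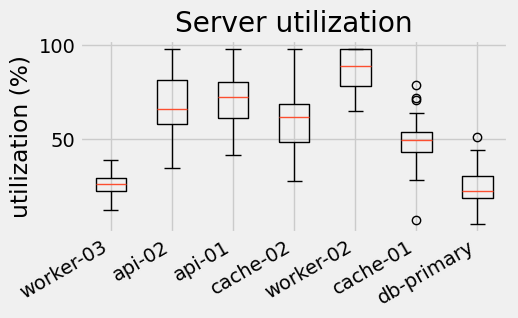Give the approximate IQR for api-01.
Q3 ≈ 80, Q1 ≈ 60; IQR ≈ 20.

≈ 20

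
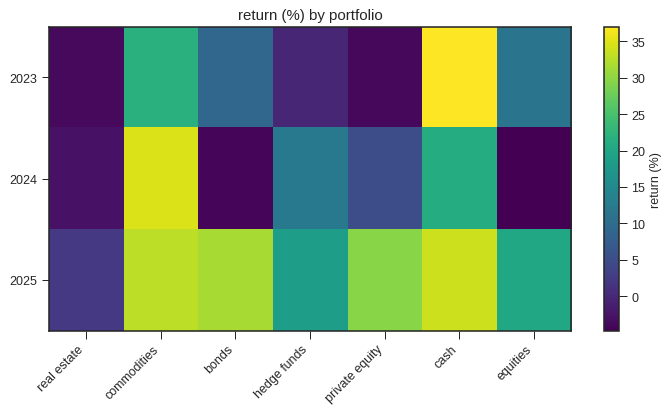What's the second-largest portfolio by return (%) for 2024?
Top 3 for 2024: commodities ≈ 35, cash ≈ 20, hedge funds ≈ 10.

cash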